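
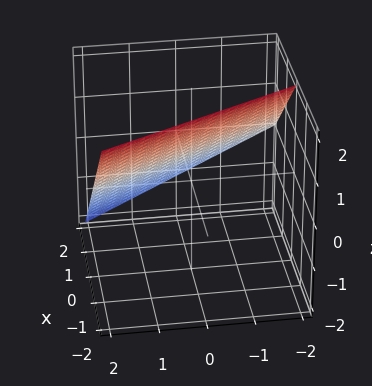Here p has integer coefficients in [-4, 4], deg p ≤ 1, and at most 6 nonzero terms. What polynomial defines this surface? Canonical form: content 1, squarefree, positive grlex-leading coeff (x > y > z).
2*x + y + 2*z - 2

First, degree: the surface is flat (a plane), so deg p = 1.
Next, from the visible intercepts: it crosses the x-axis at the gridline x = 1; one y-axis crossing is at y = 2; it crosses the z-axis at the gridline z = 1.
Finally, the integer polynomial consistent with all of this is the stated p.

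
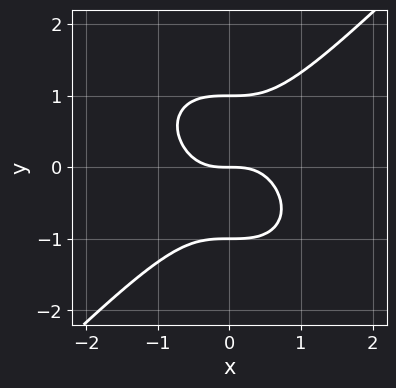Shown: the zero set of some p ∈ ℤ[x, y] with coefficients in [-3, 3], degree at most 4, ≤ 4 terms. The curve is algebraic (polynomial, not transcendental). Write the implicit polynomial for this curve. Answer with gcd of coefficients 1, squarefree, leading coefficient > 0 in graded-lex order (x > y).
x^3 - y^3 + y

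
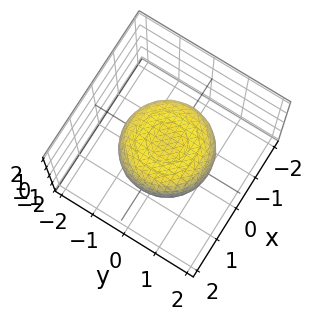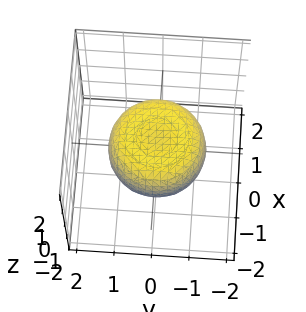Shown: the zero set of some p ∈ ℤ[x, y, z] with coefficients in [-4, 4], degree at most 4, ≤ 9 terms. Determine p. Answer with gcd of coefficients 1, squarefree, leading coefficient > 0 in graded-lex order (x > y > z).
x^4 + 2*x^2*y^2 + y^4 - x^2 - y^2 + 2*z^2 - 1

First, the degree is 4 — a generic line meets the surface in up to 4 points.
Next, by symmetry, every cross-section ⟂ z is a circle, so x, y appear only via x² + y².
Then, from the visible intercepts: a circular section at z = 0 has radius between 1 and 2.
Finally, solving for integer coefficients yields p as stated.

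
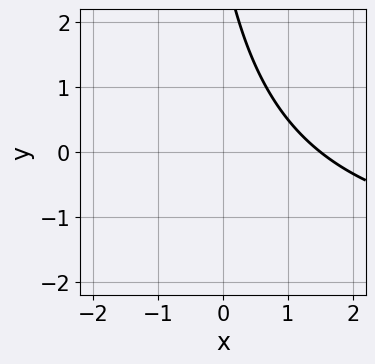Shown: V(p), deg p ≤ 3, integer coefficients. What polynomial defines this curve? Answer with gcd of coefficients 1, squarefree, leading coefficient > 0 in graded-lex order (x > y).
x*y + 2*x + y - 3

First, deg p = 2. No degree-1 curve has this shape.
Next, checking where it meets the axes: no y-intercept at any integer in the box.
Finally, these observations pin down the coefficients.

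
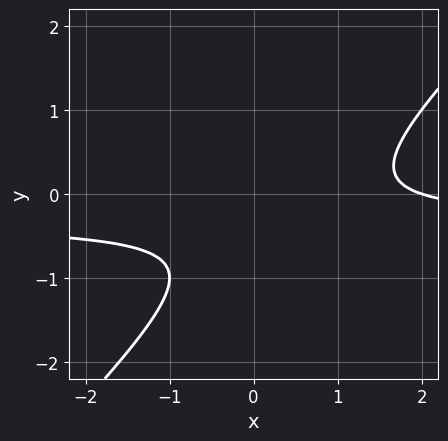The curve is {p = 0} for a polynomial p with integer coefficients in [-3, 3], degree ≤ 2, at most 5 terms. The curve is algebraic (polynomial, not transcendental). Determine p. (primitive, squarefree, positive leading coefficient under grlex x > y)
(a) deg p = 2. The shape is more complex than any degree-1 curve.
(b) From the visible intercepts: one x-axis crossing is at x = 2; the curve avoids every integer y-axis point in the box.
(c) Solving for integer coefficients yields p as stated.

3*x*y - 3*y^2 + x - 3*y - 2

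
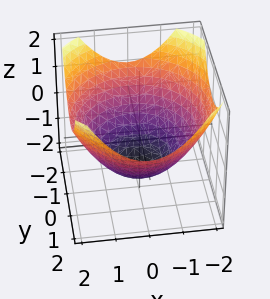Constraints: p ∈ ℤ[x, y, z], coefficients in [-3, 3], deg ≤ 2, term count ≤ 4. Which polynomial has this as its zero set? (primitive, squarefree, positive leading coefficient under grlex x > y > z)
1. Degree: the shape is more complex than any degree-1 surface, so deg p = 2.
2. Symmetry: the surface is invariant under rotation about z: p = q(x² + y², z).
3. Checking where it meets the axes: a circular section at z = 0 has radius between 1 and 2.
4. These observations pin down the coefficients.

x^2 + y^2 - 2*z - 3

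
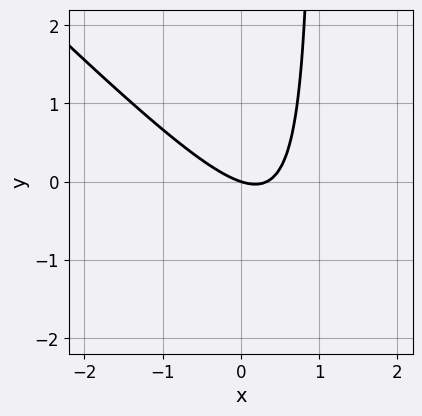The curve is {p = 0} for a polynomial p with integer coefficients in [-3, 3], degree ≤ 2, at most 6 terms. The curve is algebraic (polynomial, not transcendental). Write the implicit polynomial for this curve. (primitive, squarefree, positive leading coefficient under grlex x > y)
3*x^2 + 3*x*y - x - 3*y

First, the degree is 2 — the shape is more complex than any degree-1 curve.
Then, from the axis intercepts and sections: it crosses the y-axis at the gridline y = 0; one x-axis crossing is at x = 0.
Finally, the integer polynomial consistent with all of this is the stated p.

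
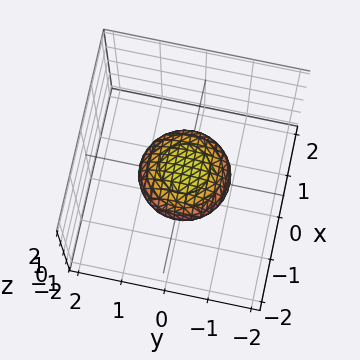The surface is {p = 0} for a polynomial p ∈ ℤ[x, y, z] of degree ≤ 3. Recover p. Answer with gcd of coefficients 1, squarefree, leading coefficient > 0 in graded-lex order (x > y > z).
First, degree: no degree-1 surface has this shape, so deg p = 2.
Then, symmetries: the z-axis is an axis of rotation, so x and y enter only as x² + y².
Next, observable constraints: the x-axis gridline crossings are at x ∈ {-1, 1}; a circular section at z = 0 has radius exactly 1.
Finally, together with the visible shape, these determine p as stated. Check: (0, -1, 0) on the y-axis lies on the surface, and p(0, -1, 0) = 0. ✓

x^2 + y^2 + 2*z^2 - 1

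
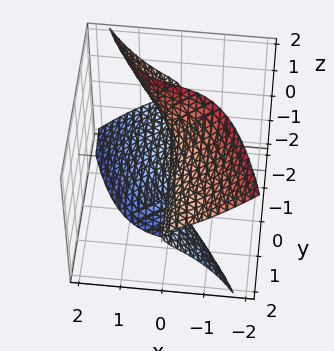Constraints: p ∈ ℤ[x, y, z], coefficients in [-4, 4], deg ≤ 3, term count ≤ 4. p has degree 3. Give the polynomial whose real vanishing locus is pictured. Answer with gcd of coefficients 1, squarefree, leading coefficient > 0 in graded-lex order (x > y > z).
3*x^3 + 3*y*z^2 + z^3 + 3*x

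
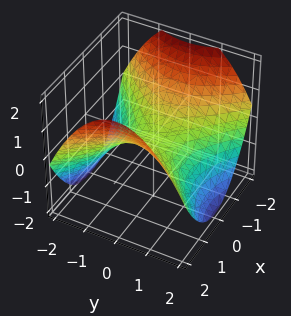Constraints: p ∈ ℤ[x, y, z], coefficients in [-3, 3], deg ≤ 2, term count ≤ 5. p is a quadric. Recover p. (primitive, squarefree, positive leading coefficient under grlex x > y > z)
x^2 - y^2 - 2*z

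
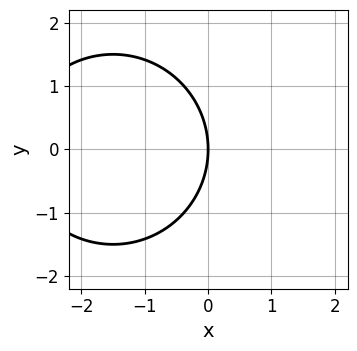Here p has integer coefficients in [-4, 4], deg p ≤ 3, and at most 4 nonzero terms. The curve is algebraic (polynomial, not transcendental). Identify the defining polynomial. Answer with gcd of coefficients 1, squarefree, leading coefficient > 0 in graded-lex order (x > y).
(a) deg p = 2.
(b) Symmetries: mirror symmetry y ↦ −y ⇒ only even powers of y.
(c) Observable constraints: it crosses the x-axis at the gridline x = 0; it crosses the y-axis at the gridline y = 0.
(d) Fitting integer coefficients to these (and the overall shape) gives p.

x^2 + y^2 + 3*x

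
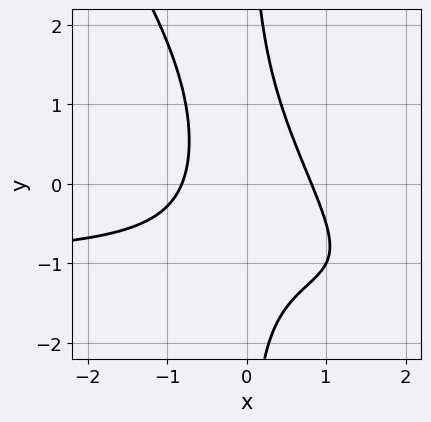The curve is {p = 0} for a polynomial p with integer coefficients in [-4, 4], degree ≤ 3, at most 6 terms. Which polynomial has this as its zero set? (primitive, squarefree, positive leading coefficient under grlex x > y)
3*x^2*y + 2*x*y^2 + 3*x^2 - 2

(a) The degree is 3 — a generic line meets the curve in up to 3 points.
(b) Reading off the gridlines: it misses every integer gridline on the y-axis.
(c) These observations pin down the coefficients.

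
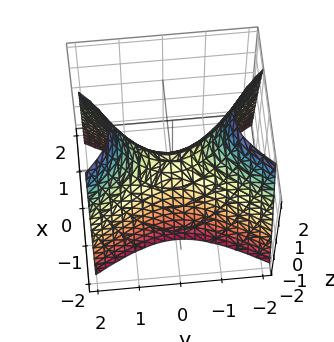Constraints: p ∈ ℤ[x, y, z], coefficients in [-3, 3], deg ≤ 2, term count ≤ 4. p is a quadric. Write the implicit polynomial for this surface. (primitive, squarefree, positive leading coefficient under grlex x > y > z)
2*x^2 - y^2 + z

1. deg p = 2. A hyperbolic paraboloid; a quadric.
2. Symmetries: mirror symmetry x ↦ −x ⇒ only even powers of x; it's symmetric under y → −y, forcing even powers of y.
3. Against the integer gridlines: it crosses the z-axis at the gridline z = 0; it crosses the y-axis at the gridline y = 0.
4. The integer polynomial consistent with all of this is the stated p.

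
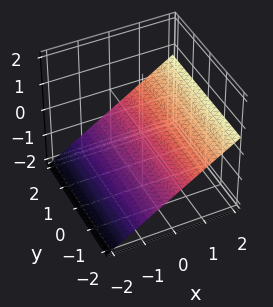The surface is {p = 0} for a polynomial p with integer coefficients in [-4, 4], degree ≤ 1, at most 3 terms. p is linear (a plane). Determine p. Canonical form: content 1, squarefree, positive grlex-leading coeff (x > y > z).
deg p = 1. The surface is flat (a plane).
Observable constraints: the surface avoids every integer y-axis point in the box; it crosses the x-axis at the gridline x = 1.
Assembling these constraints gives the stated polynomial.

2*x - 3*z - 2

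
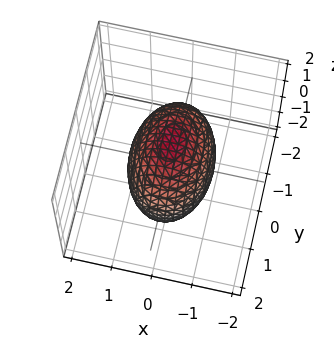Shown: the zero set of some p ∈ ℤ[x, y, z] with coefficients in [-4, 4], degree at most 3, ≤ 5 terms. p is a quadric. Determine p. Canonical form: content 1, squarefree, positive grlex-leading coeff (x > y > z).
2*x^2 + y^2 + z^2 - 2

First, degree: bounded and convex; a quadric, so deg p = 2.
Next, symmetries: it's symmetric under y → −y, forcing even powers of y; the z ↦ −z reflection is a symmetry, so z appears only in even powers; the x ↦ −x reflection is a symmetry, so x appears only in even powers.
Then, checking where it meets the axes: among the integer gridlines, it crosses the x-axis at x ∈ {-1, 1}.
Finally, together with the visible shape, these determine p as stated.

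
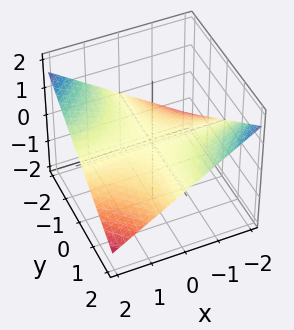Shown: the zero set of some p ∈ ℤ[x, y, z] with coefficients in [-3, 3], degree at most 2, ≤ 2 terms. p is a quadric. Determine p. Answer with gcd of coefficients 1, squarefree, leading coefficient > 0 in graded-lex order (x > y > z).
(a) The degree is 2 — a saddle surface; a quadric.
(b) Checking where it meets the axes: the visible x-axis segment lies entirely on the surface; it crosses the z-axis at the gridline z = 0.
(c) Together with the visible shape, these determine p as stated.

x*y + 3*z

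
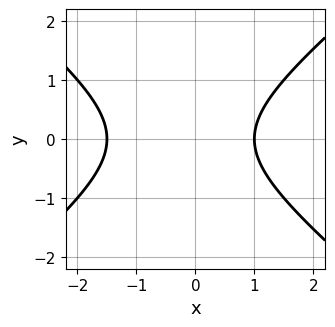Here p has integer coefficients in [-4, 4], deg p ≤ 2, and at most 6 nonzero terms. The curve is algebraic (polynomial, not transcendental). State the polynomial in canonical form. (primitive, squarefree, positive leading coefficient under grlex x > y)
2*x^2 - 3*y^2 + x - 3

(a) deg p = 2. No degree-1 curve has this shape.
(b) Symmetries: the y ↦ −y reflection is a symmetry, so y appears only in even powers.
(c) From the visible intercepts: it meets the x-axis at x = 1 (among the integer gridlines); the curve avoids every integer y-axis point in the box.
(d) Together with the visible shape, these determine p as stated.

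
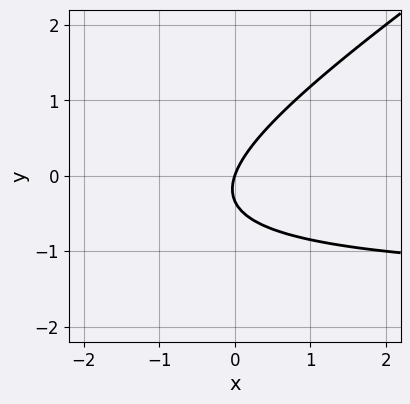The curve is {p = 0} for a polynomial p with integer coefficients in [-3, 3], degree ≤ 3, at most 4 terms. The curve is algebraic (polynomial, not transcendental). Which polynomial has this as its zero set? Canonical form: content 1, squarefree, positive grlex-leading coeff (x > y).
2*x*y - 3*y^2 + 3*x - y

1. deg p = 2. The shape is more complex than any degree-1 curve.
2. Observable constraints: it crosses the y-axis at the gridline y = 0; it crosses the x-axis at the gridline x = 0.
3. Matching integer coefficients to the picture gives p.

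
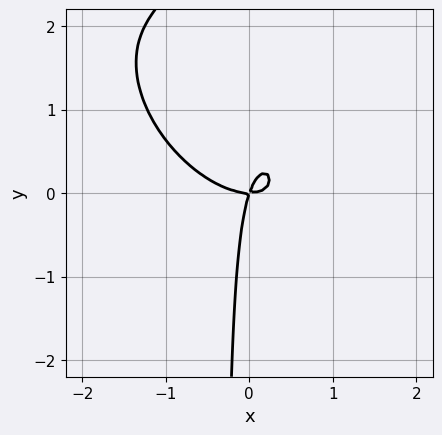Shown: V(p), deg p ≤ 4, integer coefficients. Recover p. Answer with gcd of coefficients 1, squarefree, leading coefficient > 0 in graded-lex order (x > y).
3*x^3 + 3*x^2*y + 3*x*y^2 - 3*x*y + y^2

deg p = 3.
Reading off the gridlines: it crosses the x-axis at the gridline x = 0; it meets the y-axis at y = 0 (among the integer gridlines).
Fitting integer coefficients to these (and the overall shape) gives p.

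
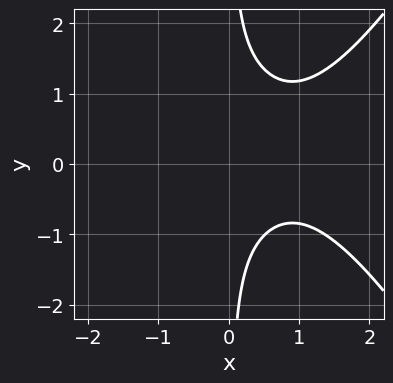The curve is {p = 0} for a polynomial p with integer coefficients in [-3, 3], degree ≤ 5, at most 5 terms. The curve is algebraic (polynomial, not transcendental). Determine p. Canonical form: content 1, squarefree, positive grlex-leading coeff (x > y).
Degree: the shape is more complex than any degree-3 curve, so deg p = 4.
From the visible intercepts: the curve avoids every integer x-axis point in the box; no y-intercept at any integer in the box.
Matching integer coefficients to the picture gives p.

x^4 - 3*x*y^2 + x*y + 2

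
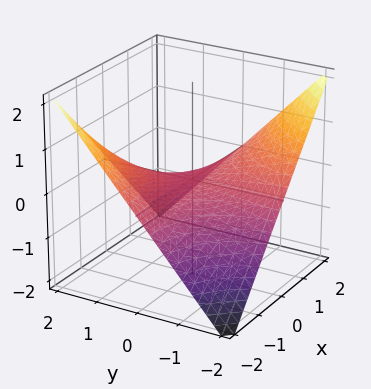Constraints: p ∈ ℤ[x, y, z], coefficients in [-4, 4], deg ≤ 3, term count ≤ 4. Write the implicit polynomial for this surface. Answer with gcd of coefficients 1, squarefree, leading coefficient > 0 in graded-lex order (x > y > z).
x*y + 2*z

(a) The degree is 2 — a hyperbolic paraboloid; a quadric.
(b) Checking where it meets the axes: the visible x-axis segment lies entirely on the surface; one z-axis crossing is at z = 0; the visible y-axis segment lies entirely on the surface.
(c) Fitting integer coefficients to these (and the overall shape) gives p.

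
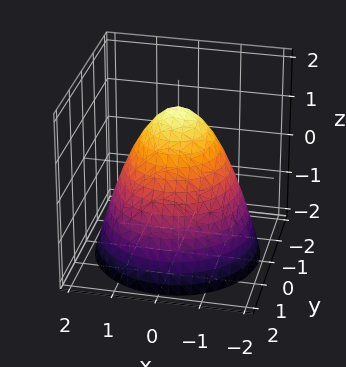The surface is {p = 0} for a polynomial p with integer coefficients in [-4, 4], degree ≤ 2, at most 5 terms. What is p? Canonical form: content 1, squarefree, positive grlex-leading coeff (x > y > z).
2*x^2 + 2*y^2 + 2*z - 3

First, deg p = 2. The shape is more complex than any degree-1 surface.
Then, symmetry: every cross-section ⟂ z is a circle, so x, y appear only via x² + y².
Next, reading off the gridlines: a circular section at z = -1 has radius between 1 and 2.
Finally, solving for integer coefficients yields p as stated.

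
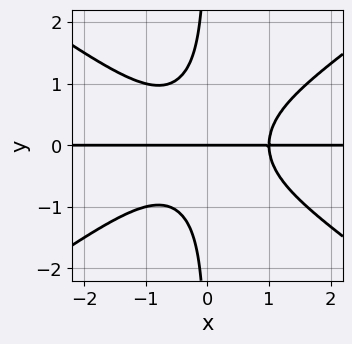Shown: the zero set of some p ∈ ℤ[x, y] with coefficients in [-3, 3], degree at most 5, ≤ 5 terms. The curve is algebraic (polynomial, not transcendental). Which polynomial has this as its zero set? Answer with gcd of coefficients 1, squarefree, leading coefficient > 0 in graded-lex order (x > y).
x^3*y - 2*x*y^3 - y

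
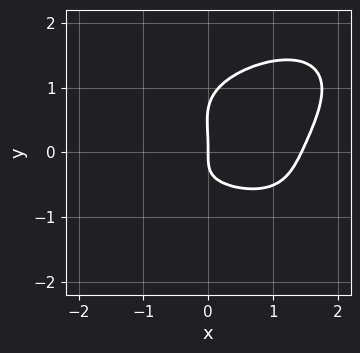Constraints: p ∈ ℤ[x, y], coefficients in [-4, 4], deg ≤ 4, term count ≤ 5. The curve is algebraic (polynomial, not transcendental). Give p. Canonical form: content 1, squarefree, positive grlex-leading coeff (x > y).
x^4 + 3*y^4 - 2*y^3 - 3*x*y - 3*x

First, the degree is 4 — no degree-3 curve has this shape.
Then, reading off the gridlines: one x-axis crossing is at x = 0; it meets the y-axis at y = 0 (among the integer gridlines).
Finally, assembling these constraints gives the stated polynomial.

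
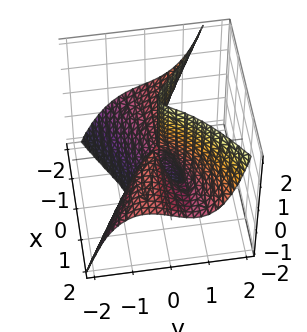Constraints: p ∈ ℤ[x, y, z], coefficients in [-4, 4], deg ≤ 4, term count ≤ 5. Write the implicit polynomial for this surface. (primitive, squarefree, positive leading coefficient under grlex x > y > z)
(a) The degree is 3 — no degree-2 surface has this shape.
(b) From the axis intercepts and sections: it crosses the y-axis at the gridline y = 0; the visible x-axis segment lies entirely on the surface.
(c) Together with the visible shape, these determine p as stated. Check: (0, 0, -2) on the z-axis lies on the surface, and p(0, 0, -2) = 0. ✓

2*x^2*z - 3*y^3 + 2*x*y - y*z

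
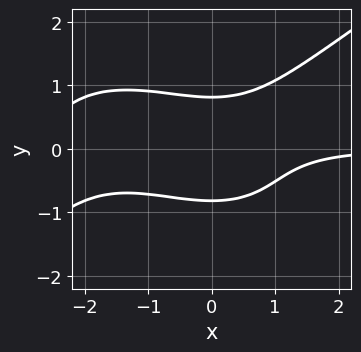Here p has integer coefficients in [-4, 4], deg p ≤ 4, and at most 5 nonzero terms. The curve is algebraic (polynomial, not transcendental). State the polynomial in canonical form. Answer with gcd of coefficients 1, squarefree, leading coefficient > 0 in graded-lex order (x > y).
x^3*y - 3*y^4 + 2*x^2*y - y^2 + 2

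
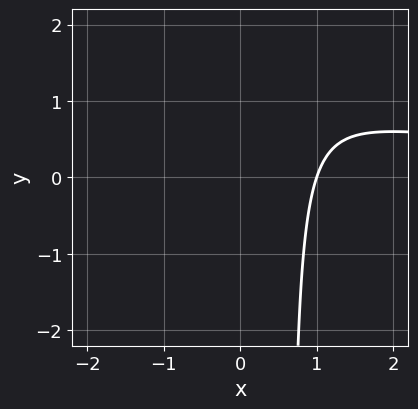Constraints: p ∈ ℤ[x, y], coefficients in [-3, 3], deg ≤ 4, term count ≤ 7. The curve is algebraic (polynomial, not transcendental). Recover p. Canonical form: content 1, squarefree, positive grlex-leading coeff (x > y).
x^2*y + x*y - 3*x - y + 3

First, degree: the shape is more complex than any degree-2 curve, so deg p = 3.
Then, against the integer gridlines: it crosses the x-axis at the gridline x = 1; the curve avoids every integer y-axis point in the box.
Finally, assembling these constraints gives the stated polynomial.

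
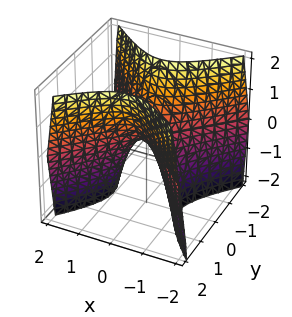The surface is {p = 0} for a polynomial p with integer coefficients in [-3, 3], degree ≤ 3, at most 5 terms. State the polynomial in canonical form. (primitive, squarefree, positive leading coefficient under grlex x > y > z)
1. The degree is 2 — a saddle surface; a quadric.
2. Symmetries: the x ↦ −x reflection is a symmetry, so x appears only in even powers; mirror symmetry y ↦ −y ⇒ only even powers of y.
3. Checking where it meets the axes: it crosses the y-axis at the gridline y = 0; it meets the z-axis at z = 0 (among the integer gridlines); one x-axis crossing is at x = 0.
4. Together with the visible shape, these determine p as stated.

2*x^2 - 2*y^2 + z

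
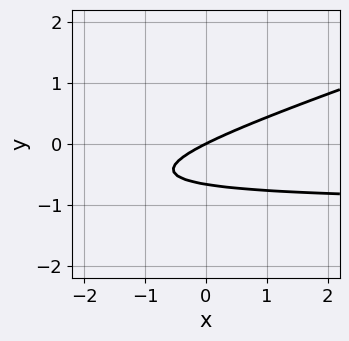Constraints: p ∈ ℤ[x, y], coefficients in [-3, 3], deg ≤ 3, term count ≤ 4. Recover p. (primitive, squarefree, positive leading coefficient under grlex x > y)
x*y - 3*y^2 + x - 2*y

1. The degree is 2 — the shape is more complex than any degree-1 curve.
2. Checking where it meets the axes: it meets the x-axis at x = 0 (among the integer gridlines); it crosses the y-axis at the gridline y = 0.
3. Putting this together gives p.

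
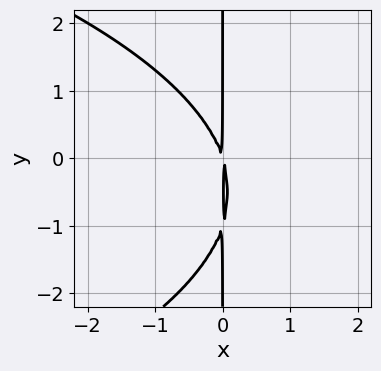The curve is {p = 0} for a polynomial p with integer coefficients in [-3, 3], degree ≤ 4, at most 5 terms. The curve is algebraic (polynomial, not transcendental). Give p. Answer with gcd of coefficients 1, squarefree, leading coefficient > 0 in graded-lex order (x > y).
x*y^2 + 3*x^2 + x*y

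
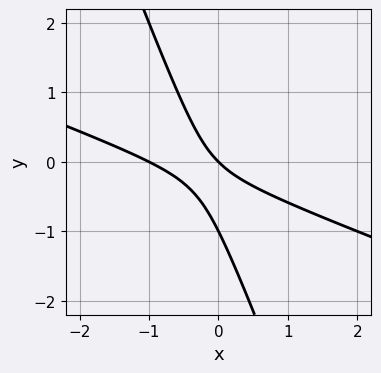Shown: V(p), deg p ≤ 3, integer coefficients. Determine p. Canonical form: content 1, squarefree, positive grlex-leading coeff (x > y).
x^2 + 3*x*y + y^2 + x + y

1. deg p = 2. The shape is more complex than any degree-1 curve.
2. Observable constraints: the y-axis gridline crossings are at y ∈ {-1, 0}; among the integer gridlines, it crosses the x-axis at x ∈ {-1, 0}.
3. Solving for integer coefficients yields p as stated.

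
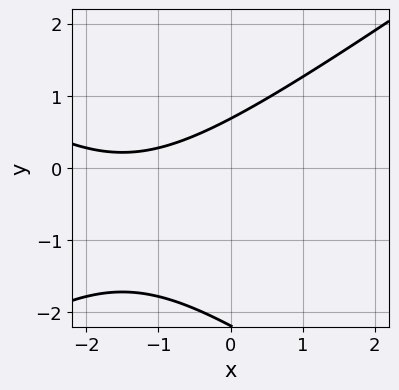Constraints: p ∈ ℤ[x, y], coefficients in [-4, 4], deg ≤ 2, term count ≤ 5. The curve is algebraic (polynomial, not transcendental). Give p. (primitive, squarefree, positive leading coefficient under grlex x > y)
The degree is 2 — a generic line meets the curve in up to 2 points.
Reading off the gridlines: it misses every integer gridline on the x-axis.
Putting this together gives p.

x^2 - 2*y^2 + 3*x - 3*y + 3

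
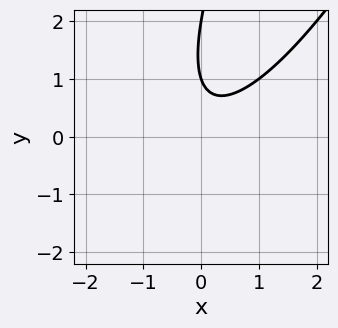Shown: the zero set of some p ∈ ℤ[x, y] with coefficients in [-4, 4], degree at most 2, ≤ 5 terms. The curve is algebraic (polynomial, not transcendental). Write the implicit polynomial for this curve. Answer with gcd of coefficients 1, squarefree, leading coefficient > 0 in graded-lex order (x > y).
First, deg p = 2. A generic line meets the curve in up to 2 points.
Next, checking where it meets the axes: no x-intercept at any integer in the box; the y-axis gridline crossings are at y ∈ {1, 2}.
Finally, solving for integer coefficients yields p as stated.

3*x^2 - 3*x*y + y^2 - 3*y + 2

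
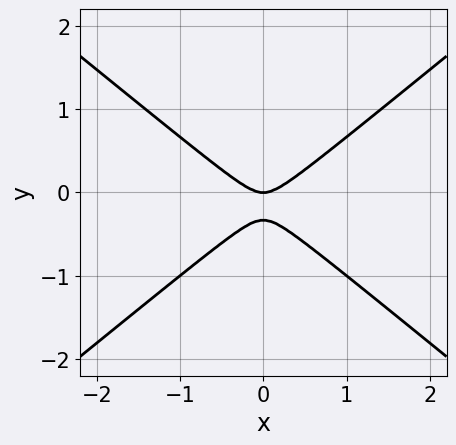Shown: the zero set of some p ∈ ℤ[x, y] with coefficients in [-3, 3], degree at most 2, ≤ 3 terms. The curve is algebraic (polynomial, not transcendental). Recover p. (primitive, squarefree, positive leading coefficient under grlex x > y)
2*x^2 - 3*y^2 - y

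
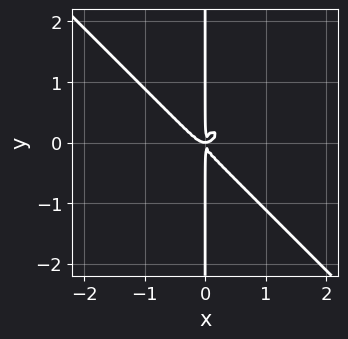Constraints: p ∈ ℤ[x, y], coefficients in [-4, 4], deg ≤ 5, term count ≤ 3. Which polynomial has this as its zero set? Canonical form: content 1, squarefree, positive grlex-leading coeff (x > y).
3*x^4 + 3*x*y^3 - x^2*y

1. The degree is 4 — a generic line meets the curve in up to 4 points.
2. Observable constraints: every point of the y-axis in the box is on the curve.
3. Putting this together gives p.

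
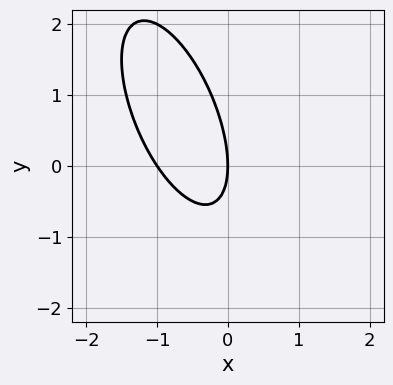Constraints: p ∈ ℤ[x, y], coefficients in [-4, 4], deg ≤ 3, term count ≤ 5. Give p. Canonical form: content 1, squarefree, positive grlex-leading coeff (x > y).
3*x^2 + 2*x*y + y^2 + 3*x

1. deg p = 2.
2. Checking where it meets the axes: the x-axis gridline crossings are at x ∈ {-1, 0}; it crosses the y-axis at the gridline y = 0.
3. Assembling these constraints gives the stated polynomial.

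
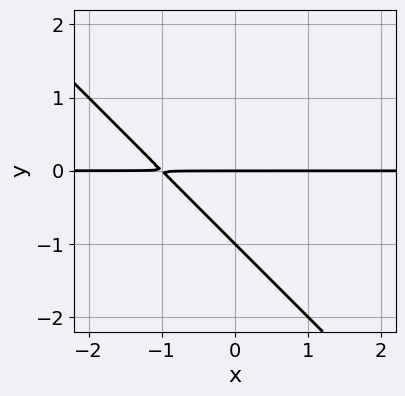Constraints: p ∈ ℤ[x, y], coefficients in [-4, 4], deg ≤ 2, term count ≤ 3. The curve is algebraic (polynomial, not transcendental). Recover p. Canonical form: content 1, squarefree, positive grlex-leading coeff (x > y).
deg p = 2. No degree-1 curve has this shape.
From the axis intercepts and sections: every point of the x-axis in the box is on the curve; the y-axis gridline crossings are at y ∈ {-1, 0}.
The integer polynomial consistent with all of this is the stated p.

x*y + y^2 + y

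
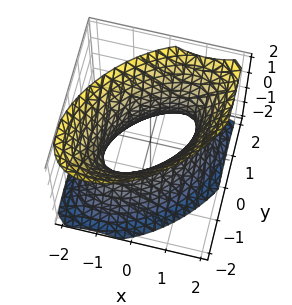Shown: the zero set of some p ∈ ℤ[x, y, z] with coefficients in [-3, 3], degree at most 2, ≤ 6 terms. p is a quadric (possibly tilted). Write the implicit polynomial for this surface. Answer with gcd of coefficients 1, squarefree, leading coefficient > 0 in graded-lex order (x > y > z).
3*x^2 - 3*x*y + 3*y^2 - 2*z^2 - 3

The degree is 2 — a generic line meets the surface in up to 2 points.
Against the integer gridlines: the surface avoids every integer z-axis point in the box; among the integer gridlines, it crosses the y-axis at y ∈ {-1, 1}; among the integer gridlines, it crosses the x-axis at x ∈ {-1, 1}.
These observations pin down the coefficients.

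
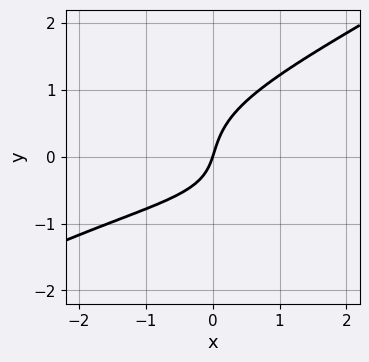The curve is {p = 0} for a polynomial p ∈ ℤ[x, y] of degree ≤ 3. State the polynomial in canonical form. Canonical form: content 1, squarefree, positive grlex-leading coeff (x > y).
x^2*y - 3*y^3 + 2*x*y + 3*x - y

(a) The degree is 3 — the shape is more complex than any degree-2 curve.
(b) Checking where it meets the axes: it meets the x-axis at x = 0 (among the integer gridlines); it crosses the y-axis at the gridline y = 0.
(c) Assembling these constraints gives the stated polynomial.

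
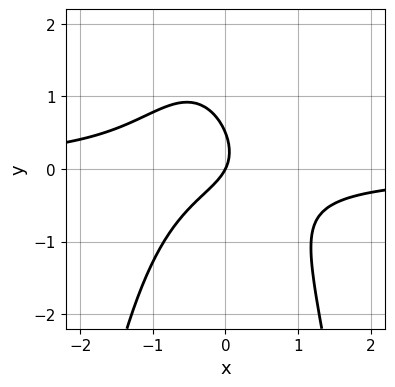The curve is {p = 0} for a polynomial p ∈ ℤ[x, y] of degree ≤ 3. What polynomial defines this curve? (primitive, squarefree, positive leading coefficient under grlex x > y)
3*x^2*y + x*y + 2*y^2 + 2*x - y

First, the degree is 3 — no degree-2 curve has this shape.
Next, checking where it meets the axes: it crosses the x-axis at the gridline x = 0; it crosses the y-axis at the gridline y = 0.
Finally, together with the visible shape, these determine p as stated.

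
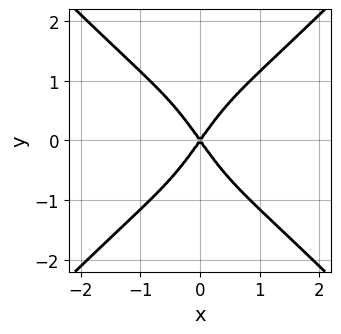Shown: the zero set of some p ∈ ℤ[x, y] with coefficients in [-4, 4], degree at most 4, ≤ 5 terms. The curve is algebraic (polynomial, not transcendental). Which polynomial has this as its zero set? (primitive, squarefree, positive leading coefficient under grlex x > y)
First, deg p = 4. A generic line meets the curve in up to 4 points.
Next, symmetries: it's symmetric under x → −x, forcing even powers of x; the y ↦ −y reflection is a symmetry, so y appears only in even powers.
Next, from the visible intercepts: it crosses the x-axis at the gridline x = 0; it meets the y-axis at y = 0 (among the integer gridlines).
Finally, assembling these constraints gives the stated polynomial.

2*x^4 - 2*x^2*y^2 + 2*x^2 - y^2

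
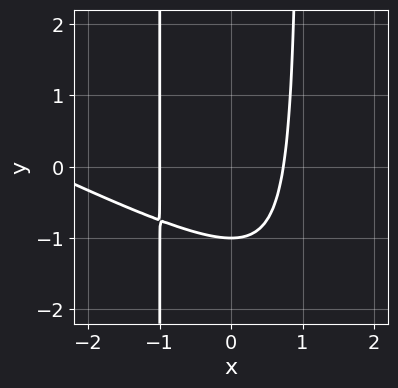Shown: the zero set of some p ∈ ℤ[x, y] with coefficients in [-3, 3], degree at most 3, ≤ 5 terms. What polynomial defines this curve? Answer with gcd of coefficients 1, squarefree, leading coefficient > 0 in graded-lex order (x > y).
Degree: the shape is more complex than any degree-2 curve, so deg p = 3.
From the axis intercepts and sections: it meets the y-axis at y = -1 (among the integer gridlines); it meets the x-axis at x = -1 (among the integer gridlines).
These observations pin down the coefficients.

x^3 + 2*x^2*y + 3*x^2 - 2*y - 2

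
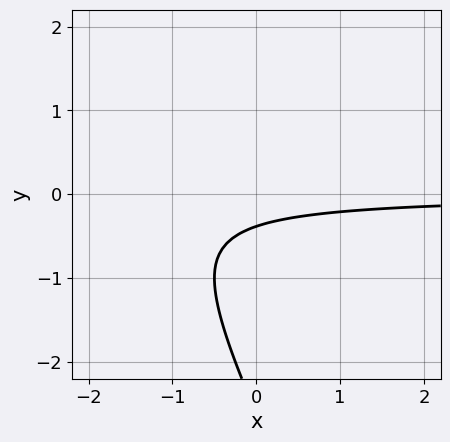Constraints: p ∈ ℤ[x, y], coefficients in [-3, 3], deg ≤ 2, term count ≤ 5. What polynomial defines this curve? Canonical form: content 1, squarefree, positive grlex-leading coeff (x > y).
2*x*y + y^2 + 3*y + 1

deg p = 2. A generic line meets the curve in up to 2 points.
Reading off the gridlines: no x-intercept at any integer in the box.
Solving for integer coefficients yields p as stated.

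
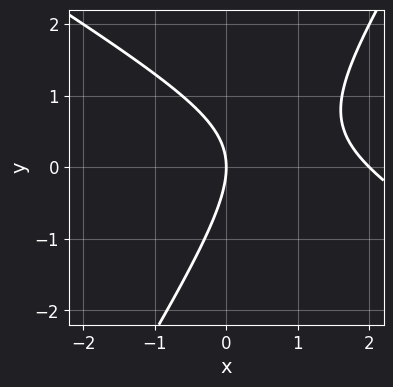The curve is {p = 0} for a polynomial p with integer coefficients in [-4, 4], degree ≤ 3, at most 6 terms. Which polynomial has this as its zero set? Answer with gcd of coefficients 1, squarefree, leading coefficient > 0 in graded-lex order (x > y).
(a) deg p = 2. The shape is more complex than any degree-1 curve.
(b) Checking where it meets the axes: the x-axis gridline crossings are at x ∈ {0, 2}; it crosses the y-axis at the gridline y = 0.
(c) The integer polynomial consistent with all of this is the stated p.

x^2 + x*y - y^2 - 2*x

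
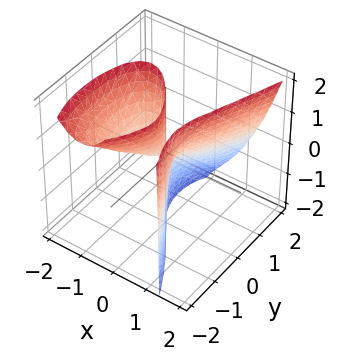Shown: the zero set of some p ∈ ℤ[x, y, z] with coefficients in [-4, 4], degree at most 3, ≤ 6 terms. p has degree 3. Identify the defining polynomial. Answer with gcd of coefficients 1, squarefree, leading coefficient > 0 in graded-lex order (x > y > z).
1. The degree is 3 — a generic line meets the surface in up to 3 points.
2. Checking where it meets the axes: every point of the z-axis in the box is on the surface; one y-axis crossing is at y = 0.
3. Together with the visible shape, these determine p as stated.

3*x^3 + x^2 - 3*x*z - 2*y^2 - 2*y*z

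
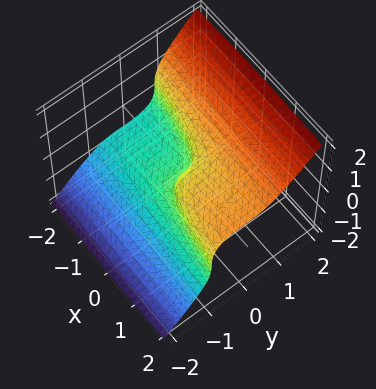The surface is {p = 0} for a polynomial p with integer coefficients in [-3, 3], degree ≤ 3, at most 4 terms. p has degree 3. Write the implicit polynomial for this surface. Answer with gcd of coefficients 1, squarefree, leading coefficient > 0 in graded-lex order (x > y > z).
3*y^3 - 3*z^3 + x

First, deg p = 3. A generic line meets the surface in up to 3 points.
Next, against the integer gridlines: it meets the z-axis at z = 0 (among the integer gridlines); one x-axis crossing is at x = 0.
Finally, solving for integer coefficients yields p as stated.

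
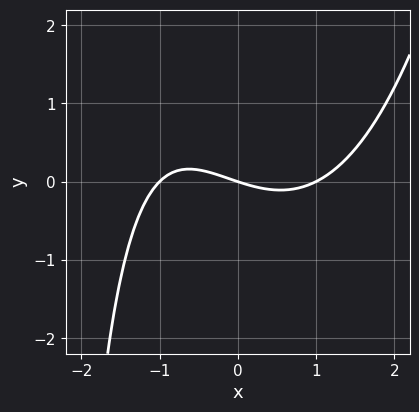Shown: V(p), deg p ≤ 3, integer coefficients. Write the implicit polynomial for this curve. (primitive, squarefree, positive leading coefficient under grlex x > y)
x^3 - x*y - x - 3*y

1. deg p = 3. A generic line meets the curve in up to 3 points.
2. Reading off the gridlines: the x-axis gridline crossings are at x ∈ {-1, 0, 1}; one y-axis crossing is at y = 0.
3. Solving for integer coefficients yields p as stated.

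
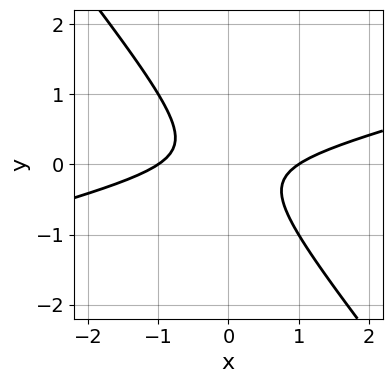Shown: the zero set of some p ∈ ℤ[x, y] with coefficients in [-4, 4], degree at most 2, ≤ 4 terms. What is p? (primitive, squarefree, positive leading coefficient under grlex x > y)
(a) The degree is 2 — the shape is more complex than any degree-1 curve.
(b) From the axis intercepts and sections: the curve avoids every integer y-axis point in the box; among the integer gridlines, it crosses the x-axis at x ∈ {-1, 1}.
(c) Matching integer coefficients to the picture gives p.

x^2 - 3*x*y - 3*y^2 - 1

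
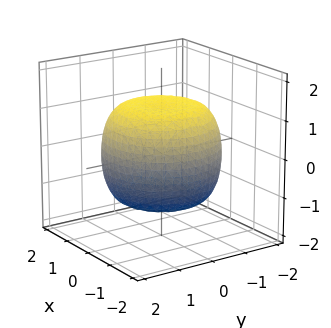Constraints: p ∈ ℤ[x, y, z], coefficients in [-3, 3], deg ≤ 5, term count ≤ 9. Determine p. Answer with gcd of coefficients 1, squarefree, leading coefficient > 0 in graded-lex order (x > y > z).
Degree: a generic line meets the surface in up to 4 points, so deg p = 4.
Symmetries: rotational symmetry about the z-axis ⇒ p depends on x, y only through x² + y².
Reading off the gridlines: a circular section at z = 1 has radius between 1 and 2.
Putting this together gives p.

x^4 + 2*x^2*y^2 + y^4 - x^2 - y^2 + 2*z^2 - 3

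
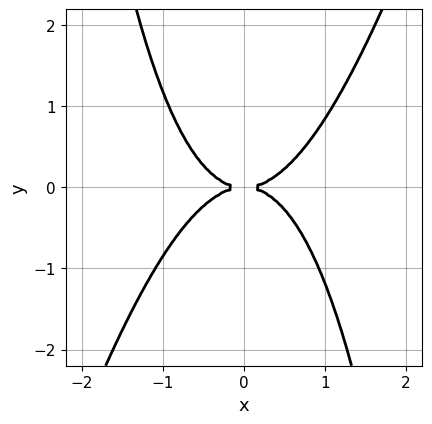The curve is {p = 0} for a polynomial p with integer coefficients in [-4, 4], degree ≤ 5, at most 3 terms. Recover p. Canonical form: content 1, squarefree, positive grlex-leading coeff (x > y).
The degree is 4 — no degree-3 curve has this shape.
Observable constraints: one x-axis crossing is at x = 0; it crosses the y-axis at the gridline y = 0.
Assembling these constraints gives the stated polynomial.

3*x^4 - x^3*y - 3*y^2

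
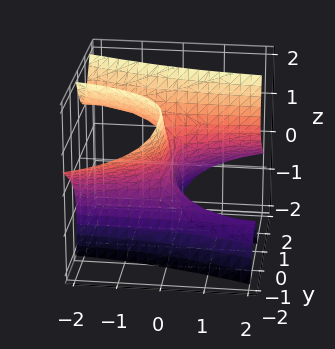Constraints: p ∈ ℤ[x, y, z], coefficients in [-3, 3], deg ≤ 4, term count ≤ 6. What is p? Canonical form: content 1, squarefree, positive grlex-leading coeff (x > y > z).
(a) The degree is 3 — the shape is more complex than any degree-2 surface.
(b) From the visible intercepts: it crosses the y-axis at the gridline y = 0; it crosses the x-axis at the gridline x = 0; one z-axis crossing is at z = 0.
(c) The integer polynomial consistent with all of this is the stated p.

3*x*y*z + 2*y^3 + 3*y^2*z - z^3 - 2*x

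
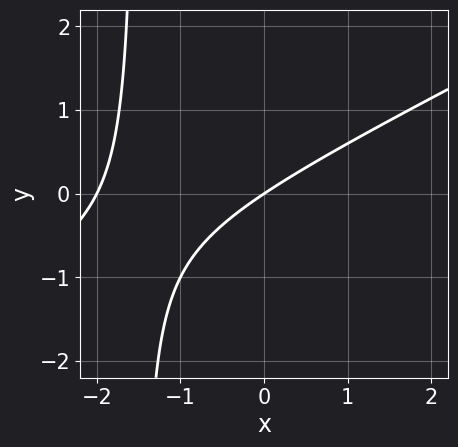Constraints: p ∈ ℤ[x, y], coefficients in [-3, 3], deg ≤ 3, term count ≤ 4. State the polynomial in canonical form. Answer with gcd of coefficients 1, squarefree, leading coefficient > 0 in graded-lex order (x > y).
x^2 - 2*x*y + 2*x - 3*y

(a) Degree: no degree-1 curve has this shape, so deg p = 2.
(b) Reading off the gridlines: among the integer gridlines, it crosses the x-axis at x ∈ {-2, 0}; one y-axis crossing is at y = 0.
(c) Putting this together gives p.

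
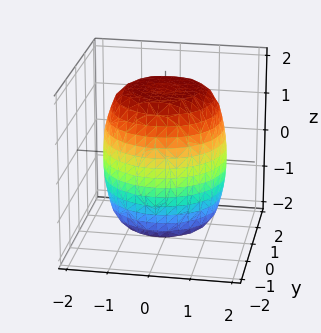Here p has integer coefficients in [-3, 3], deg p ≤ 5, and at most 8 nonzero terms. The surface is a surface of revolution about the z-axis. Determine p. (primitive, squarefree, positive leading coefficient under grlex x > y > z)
1. The degree is 4 — the shape is more complex than any degree-3 surface.
2. By symmetry, the z-axis is an axis of rotation, so x and y enter only as x² + y².
3. From the axis intercepts and sections: a circular section at z = 1 has radius between 1 and 2.
4. The integer polynomial consistent with all of this is the stated p.

x^4 + 2*x^2*y^2 + y^4 - x^2 - y^2 + z^2 - 3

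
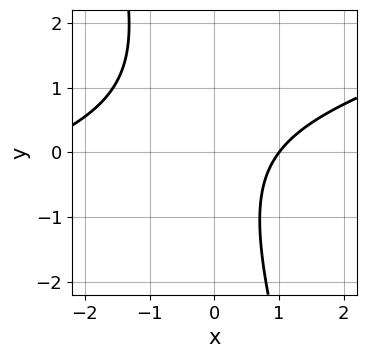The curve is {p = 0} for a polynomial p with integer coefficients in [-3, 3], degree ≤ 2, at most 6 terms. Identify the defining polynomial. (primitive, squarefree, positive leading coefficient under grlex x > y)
Degree: a generic line meets the curve in up to 2 points, so deg p = 2.
From the visible intercepts: it crosses the x-axis at the gridline x = 1; it misses every integer gridline on the y-axis.
These observations pin down the coefficients.

x^2 - 3*x*y - y^2 + 2*x - 3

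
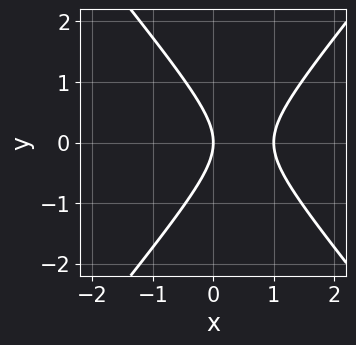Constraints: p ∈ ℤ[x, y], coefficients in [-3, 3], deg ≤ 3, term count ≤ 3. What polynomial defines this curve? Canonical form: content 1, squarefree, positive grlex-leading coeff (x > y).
1. deg p = 2. The shape is more complex than any degree-1 curve.
2. Symmetries: it's symmetric under y → −y, forcing even powers of y.
3. Reading off the gridlines: among the integer gridlines, it crosses the x-axis at x ∈ {0, 1}; it crosses the y-axis at the gridline y = 0.
4. Matching integer coefficients to the picture gives p.

3*x^2 - 2*y^2 - 3*x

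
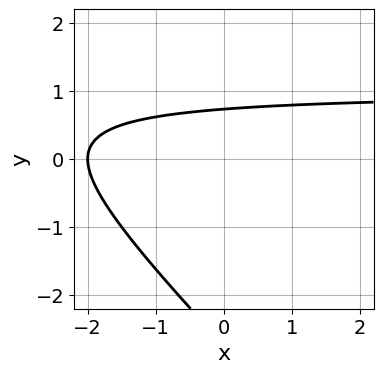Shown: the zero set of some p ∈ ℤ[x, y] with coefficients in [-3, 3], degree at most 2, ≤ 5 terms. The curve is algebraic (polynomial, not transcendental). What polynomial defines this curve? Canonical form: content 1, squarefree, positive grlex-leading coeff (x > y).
x*y + y^2 - x + 2*y - 2

1. deg p = 2. The shape is more complex than any degree-1 curve.
2. From the axis intercepts and sections: one x-axis crossing is at x = -2.
3. Matching integer coefficients to the picture gives p.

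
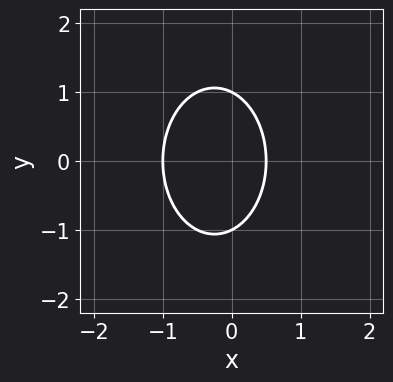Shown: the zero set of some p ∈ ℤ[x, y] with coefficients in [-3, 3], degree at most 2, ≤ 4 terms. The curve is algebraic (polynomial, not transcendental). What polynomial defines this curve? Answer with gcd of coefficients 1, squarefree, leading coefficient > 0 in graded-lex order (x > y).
2*x^2 + y^2 + x - 1

(a) Degree: no degree-1 curve has this shape, so deg p = 2.
(b) Symmetries: it's symmetric under y → −y, forcing even powers of y.
(c) Reading off the gridlines: the y-axis gridline crossings are at y ∈ {-1, 1}; one x-axis crossing is at x = -1.
(d) The integer polynomial consistent with all of this is the stated p.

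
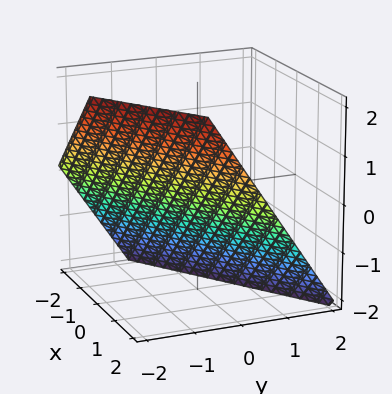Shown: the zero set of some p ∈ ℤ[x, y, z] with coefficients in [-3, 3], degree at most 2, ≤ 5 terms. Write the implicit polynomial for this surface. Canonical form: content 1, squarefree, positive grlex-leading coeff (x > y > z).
deg p = 1. The surface is flat (a plane).
Against the integer gridlines: it crosses the z-axis at the gridline z = -1; one x-axis crossing is at x = 1.
The integer polynomial consistent with all of this is the stated p.

2*x - 3*y - 2*z - 2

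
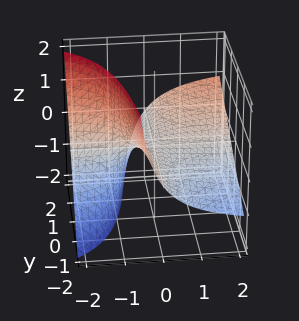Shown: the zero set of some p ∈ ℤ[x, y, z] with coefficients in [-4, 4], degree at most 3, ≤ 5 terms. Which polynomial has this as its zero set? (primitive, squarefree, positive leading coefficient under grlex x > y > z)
2*x*y - 3*x*z - 3*z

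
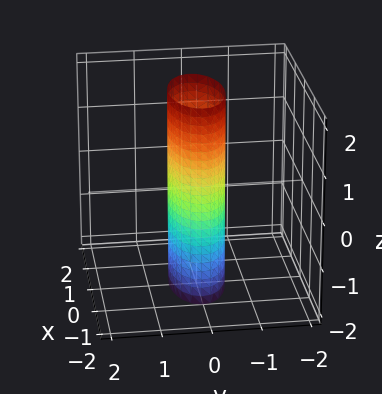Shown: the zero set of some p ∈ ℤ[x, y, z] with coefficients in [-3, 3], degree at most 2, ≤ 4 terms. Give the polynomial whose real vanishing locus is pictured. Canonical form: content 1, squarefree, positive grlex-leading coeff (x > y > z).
x^2 + 3*y^2 - 1

1. Degree: constant cross-section along one axis; a quadric, so deg p = 2.
2. Symmetries: the x ↦ −x reflection is a symmetry, so x appears only in even powers; it's symmetric under z → −z, forcing even powers of z; it's symmetric under y → −y, forcing even powers of y.
3. Against the integer gridlines: among the integer gridlines, it crosses the x-axis at x ∈ {-1, 1}; no z-intercept at any integer in the box.
4. The integer polynomial consistent with all of this is the stated p.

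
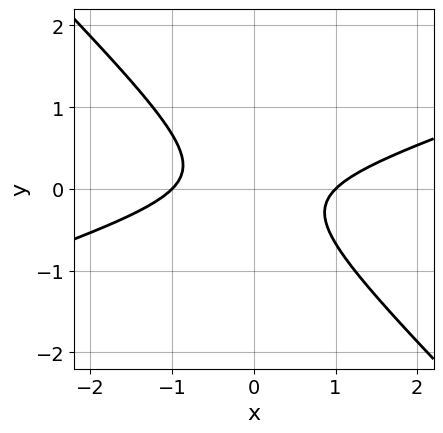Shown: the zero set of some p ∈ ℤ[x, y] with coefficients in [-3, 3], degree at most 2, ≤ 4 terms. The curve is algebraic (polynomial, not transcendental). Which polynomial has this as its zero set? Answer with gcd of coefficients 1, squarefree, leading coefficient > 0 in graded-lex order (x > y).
deg p = 2. No degree-1 curve has this shape.
Against the integer gridlines: the curve avoids every integer y-axis point in the box; among the integer gridlines, it crosses the x-axis at x ∈ {-1, 1}.
The integer polynomial consistent with all of this is the stated p.

x^2 - 2*x*y - 3*y^2 - 1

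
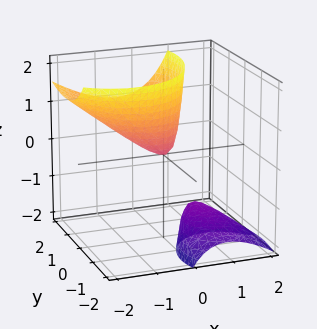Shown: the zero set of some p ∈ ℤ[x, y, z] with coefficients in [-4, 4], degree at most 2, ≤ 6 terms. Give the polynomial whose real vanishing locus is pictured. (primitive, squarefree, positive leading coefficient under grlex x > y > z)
First, the picture has 2 separate pieces. They look like related sheets of one shape, so recover p as a whole.
Next, degree: the shape is more complex than any degree-1 surface, so deg p = 2.
Next, reading off the gridlines: it meets the x-axis at x = 0 (among the integer gridlines); one z-axis crossing is at z = 0; it meets the y-axis at y = 0 (among the integer gridlines).
Finally, putting this together gives p.

3*x^2 + 3*x*z + 2*y^2 - 3*y*z - 2*z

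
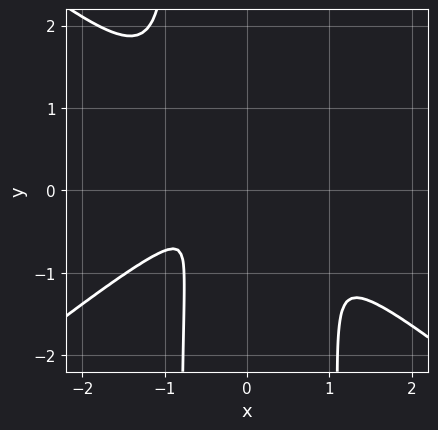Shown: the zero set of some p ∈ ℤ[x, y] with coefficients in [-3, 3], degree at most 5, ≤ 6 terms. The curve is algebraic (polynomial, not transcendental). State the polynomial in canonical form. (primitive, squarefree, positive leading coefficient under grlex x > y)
2*x^4 - 3*x^2*y^2 + 2*x^2*y + x*y^2 + 3*y^2

1. The degree is 4 — no degree-3 curve has this shape.
2. The integer polynomial consistent with all of this is the stated p.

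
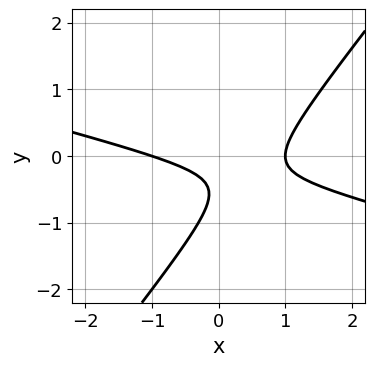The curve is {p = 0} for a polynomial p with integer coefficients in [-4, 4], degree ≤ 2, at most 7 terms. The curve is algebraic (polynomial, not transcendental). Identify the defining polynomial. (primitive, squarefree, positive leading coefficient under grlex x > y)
First, the degree is 2 — the shape is more complex than any degree-1 curve.
Next, against the integer gridlines: the curve avoids every integer y-axis point in the box; among the integer gridlines, it crosses the x-axis at x ∈ {-1, 1}.
Finally, matching integer coefficients to the picture gives p.

x^2 + 3*x*y - 3*y^2 - 3*y - 1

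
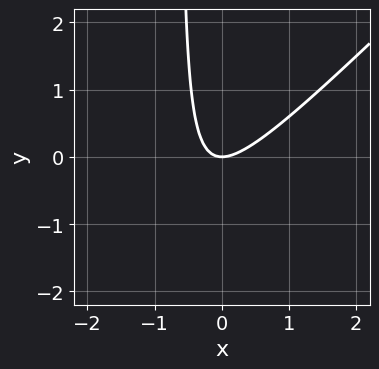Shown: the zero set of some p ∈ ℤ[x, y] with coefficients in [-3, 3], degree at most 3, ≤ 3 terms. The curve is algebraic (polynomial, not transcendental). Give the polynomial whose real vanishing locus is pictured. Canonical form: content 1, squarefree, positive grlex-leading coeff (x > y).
deg p = 2. The shape is more complex than any degree-1 curve.
Observable constraints: it crosses the y-axis at the gridline y = 0; it crosses the x-axis at the gridline x = 0.
The integer polynomial consistent with all of this is the stated p.

3*x^2 - 3*x*y - 2*y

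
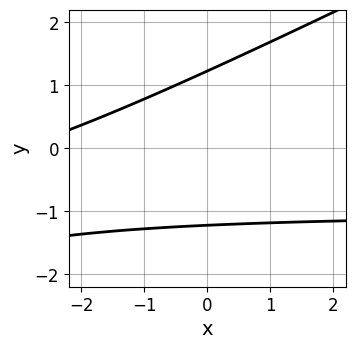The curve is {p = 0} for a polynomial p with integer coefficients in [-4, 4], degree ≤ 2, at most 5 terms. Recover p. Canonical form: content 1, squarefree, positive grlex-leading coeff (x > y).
Degree: a generic line meets the curve in up to 2 points, so deg p = 2.
Against the integer gridlines: it misses every integer gridline on the x-axis.
These observations pin down the coefficients.

x*y - 2*y^2 + x + 3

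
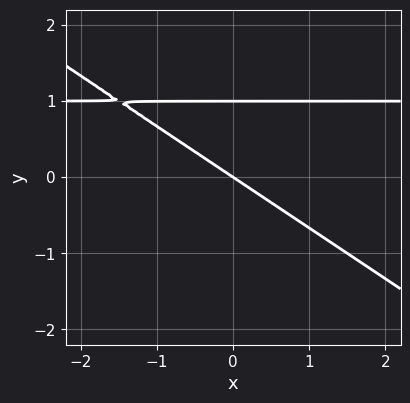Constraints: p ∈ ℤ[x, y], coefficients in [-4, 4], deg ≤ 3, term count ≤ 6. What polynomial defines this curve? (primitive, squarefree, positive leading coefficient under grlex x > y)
deg p = 2.
Reading off the gridlines: among the integer gridlines, it crosses the y-axis at y ∈ {0, 1}; one x-axis crossing is at x = 0.
Putting this together gives p.

2*x*y + 3*y^2 - 2*x - 3*y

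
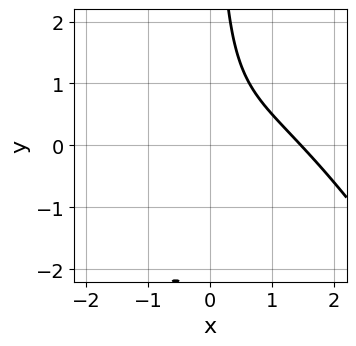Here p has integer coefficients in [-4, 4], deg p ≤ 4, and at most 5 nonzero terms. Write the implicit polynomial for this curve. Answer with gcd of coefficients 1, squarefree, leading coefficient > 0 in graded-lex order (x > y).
2*x^3 + x^2*y - 2*x^2 + 3*x*y - 2

1. Degree: a generic line meets the curve in up to 3 points, so deg p = 3.
2. From the axis intercepts and sections: it misses every integer gridline on the y-axis.
3. Solving for integer coefficients yields p as stated.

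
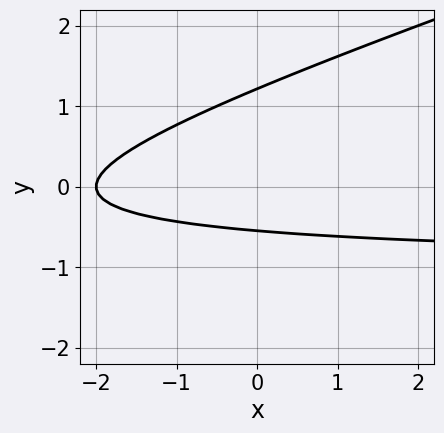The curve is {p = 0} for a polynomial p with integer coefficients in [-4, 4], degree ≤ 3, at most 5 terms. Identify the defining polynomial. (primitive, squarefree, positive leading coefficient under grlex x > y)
x*y - 3*y^2 + x + 2*y + 2

First, the degree is 2 — no degree-1 curve has this shape.
Next, from the visible intercepts: one x-axis crossing is at x = -2.
Finally, matching integer coefficients to the picture gives p.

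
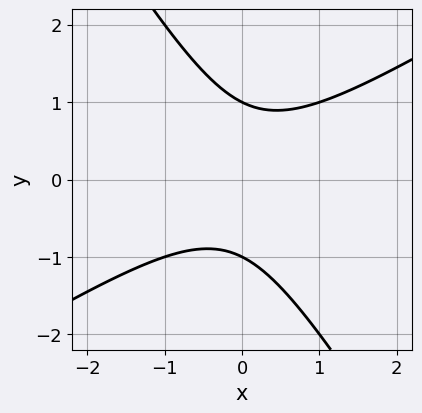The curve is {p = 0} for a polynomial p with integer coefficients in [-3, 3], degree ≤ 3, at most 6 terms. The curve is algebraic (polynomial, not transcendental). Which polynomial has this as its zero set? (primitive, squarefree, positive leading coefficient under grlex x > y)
x^2 - x*y - y^2 + 1

(a) Degree: a generic line meets the curve in up to 2 points, so deg p = 2.
(b) From the axis intercepts and sections: no x-intercept at any integer in the box; the y-axis gridline crossings are at y ∈ {-1, 1}.
(c) The integer polynomial consistent with all of this is the stated p.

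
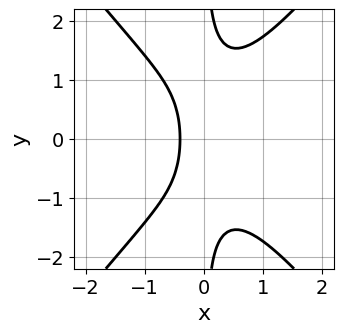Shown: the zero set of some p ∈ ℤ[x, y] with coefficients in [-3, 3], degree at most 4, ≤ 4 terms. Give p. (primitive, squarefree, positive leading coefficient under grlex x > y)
3*x^3 - 2*x*y^2 + 2*x + 1

1. Degree: a generic line meets the curve in up to 3 points, so deg p = 3.
2. Symmetries: mirror symmetry y ↦ −y ⇒ only even powers of y.
3. Observable constraints: the curve avoids every integer y-axis point in the box.
4. These observations pin down the coefficients.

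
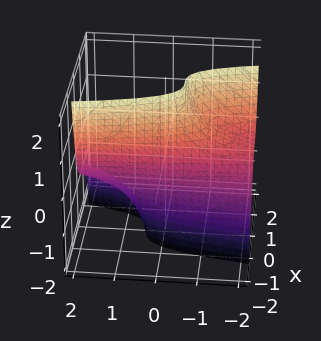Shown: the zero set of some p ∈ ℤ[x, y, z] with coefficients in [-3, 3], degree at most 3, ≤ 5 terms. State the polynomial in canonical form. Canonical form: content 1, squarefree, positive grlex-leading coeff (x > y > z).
3*x^3 + y*z + 1

Degree: no degree-2 surface has this shape, so deg p = 3.
Observable constraints: the surface avoids every integer y-axis point in the box; no z-intercept at any integer in the box.
The integer polynomial consistent with all of this is the stated p.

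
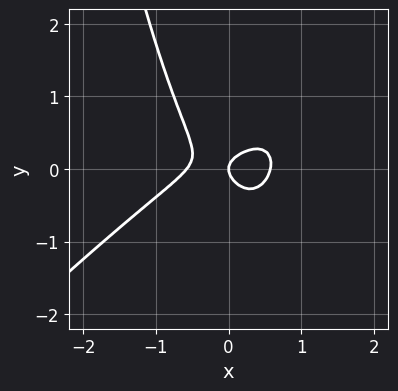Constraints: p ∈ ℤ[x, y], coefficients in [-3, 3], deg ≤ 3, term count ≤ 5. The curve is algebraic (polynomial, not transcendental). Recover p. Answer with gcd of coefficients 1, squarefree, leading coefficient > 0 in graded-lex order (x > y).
(a) The degree is 3 — the shape is more complex than any degree-2 curve.
(b) From the axis intercepts and sections: one x-axis crossing is at x = 0; it meets the y-axis at y = 0 (among the integer gridlines).
(c) Together with the visible shape, these determine p as stated.

3*x^3 - 3*x^2*y + x*y + 3*y^2 - x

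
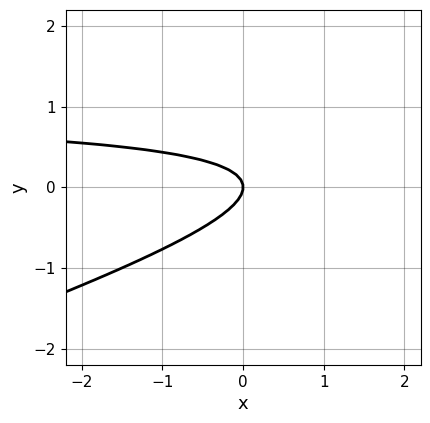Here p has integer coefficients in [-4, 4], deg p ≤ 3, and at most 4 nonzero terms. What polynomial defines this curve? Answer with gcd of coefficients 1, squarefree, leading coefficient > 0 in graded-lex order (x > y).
x*y - 3*y^2 - x

(a) Degree: the shape is more complex than any degree-1 curve, so deg p = 2.
(b) Observable constraints: it crosses the y-axis at the gridline y = 0; one x-axis crossing is at x = 0.
(c) Together with the visible shape, these determine p as stated.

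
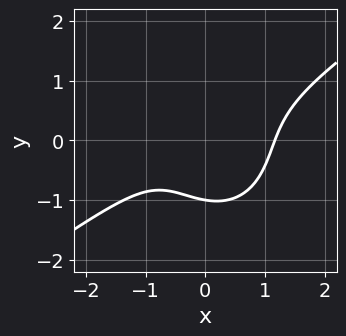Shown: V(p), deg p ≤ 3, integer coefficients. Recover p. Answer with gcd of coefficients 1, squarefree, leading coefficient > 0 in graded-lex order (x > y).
2*x^3 - 2*x^2*y - 2*y^3 - x - 2

(a) deg p = 3. A generic line meets the curve in up to 3 points.
(b) From the visible intercepts: it meets the y-axis at y = -1 (among the integer gridlines).
(c) These observations pin down the coefficients.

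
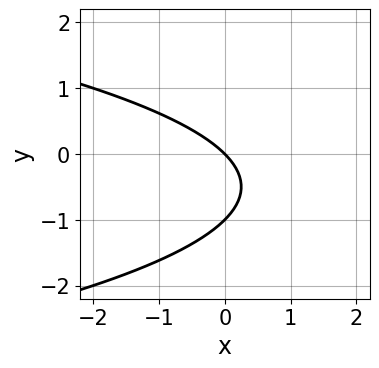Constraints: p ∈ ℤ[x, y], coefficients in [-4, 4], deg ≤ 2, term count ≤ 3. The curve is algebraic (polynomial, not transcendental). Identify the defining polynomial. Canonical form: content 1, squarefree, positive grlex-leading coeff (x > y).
(a) deg p = 2. No degree-1 curve has this shape.
(b) Checking where it meets the axes: among the integer gridlines, it crosses the y-axis at y ∈ {-1, 0}; it crosses the x-axis at the gridline x = 0.
(c) The integer polynomial consistent with all of this is the stated p.

y^2 + x + y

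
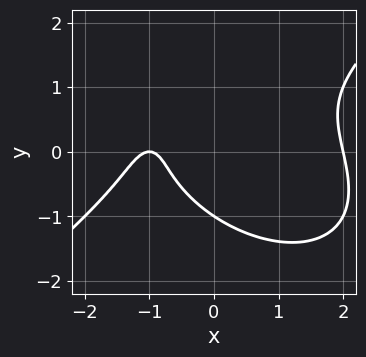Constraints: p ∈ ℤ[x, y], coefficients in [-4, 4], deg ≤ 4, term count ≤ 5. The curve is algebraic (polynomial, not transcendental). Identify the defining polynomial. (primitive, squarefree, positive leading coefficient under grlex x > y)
x^3 - 2*y^3 + x*y - 3*x - 2

1. The degree is 3 — the shape is more complex than any degree-2 curve.
2. From the visible intercepts: it meets the y-axis at y = -1 (among the integer gridlines); the x-axis gridline crossings are at x ∈ {-1, 2}.
3. Putting this together gives p.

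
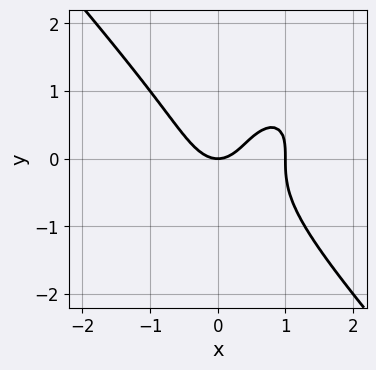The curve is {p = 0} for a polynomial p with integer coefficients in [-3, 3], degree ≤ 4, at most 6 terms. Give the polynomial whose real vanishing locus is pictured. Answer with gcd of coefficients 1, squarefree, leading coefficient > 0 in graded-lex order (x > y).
3*x^3 + 2*y^3 - 3*x^2 - 2*x*y + 2*y

Degree: no degree-2 curve has this shape, so deg p = 3.
Against the integer gridlines: one y-axis crossing is at y = 0; the x-axis gridline crossings are at x ∈ {0, 1}.
Putting this together gives p.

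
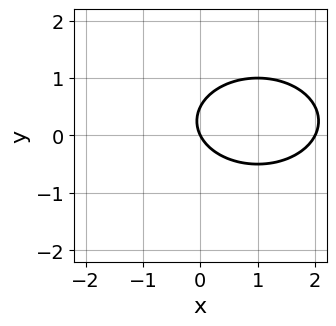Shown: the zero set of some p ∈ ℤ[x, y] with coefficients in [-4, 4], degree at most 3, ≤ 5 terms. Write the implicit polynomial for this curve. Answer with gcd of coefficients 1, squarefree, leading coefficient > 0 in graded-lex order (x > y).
x^2 + 2*y^2 - 2*x - y

1. The degree is 2 — the shape is more complex than any degree-1 curve.
2. Reading off the gridlines: it crosses the y-axis at the gridline y = 0; the x-axis gridline crossings are at x ∈ {0, 2}.
3. Assembling these constraints gives the stated polynomial.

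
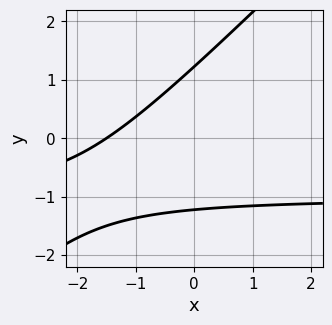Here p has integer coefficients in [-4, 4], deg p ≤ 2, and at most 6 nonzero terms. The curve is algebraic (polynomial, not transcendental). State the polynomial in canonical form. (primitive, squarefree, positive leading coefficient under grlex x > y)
1. Degree: a generic line meets the curve in up to 2 points, so deg p = 2.
2. Putting this together gives p.

2*x*y - 2*y^2 + 2*x + 3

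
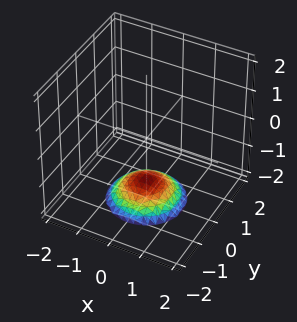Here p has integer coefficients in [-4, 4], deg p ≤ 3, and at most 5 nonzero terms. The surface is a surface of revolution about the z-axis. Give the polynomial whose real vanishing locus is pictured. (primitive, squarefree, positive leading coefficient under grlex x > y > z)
(a) deg p = 2. The shape is more complex than any degree-1 surface.
(b) Symmetries: rotational symmetry about the z-axis ⇒ p depends on x, y only through x² + y².
(c) Against the integer gridlines: it misses every integer gridline on the y-axis; no x-intercept at any integer in the box; a circular section at z = -2 has radius exactly 1.
(d) Fitting integer coefficients to these (and the overall shape) gives p.

x^2 + y^2 + 2*z + 3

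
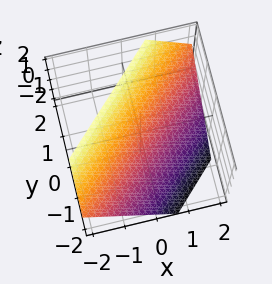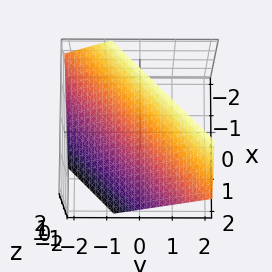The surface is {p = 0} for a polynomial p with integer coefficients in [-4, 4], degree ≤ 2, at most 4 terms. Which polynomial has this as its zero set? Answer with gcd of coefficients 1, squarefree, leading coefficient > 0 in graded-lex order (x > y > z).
First, deg p = 1. The surface is flat (a plane).
Finally, solving for integer coefficients yields p as stated.

3*x - 3*y + 3*z - 2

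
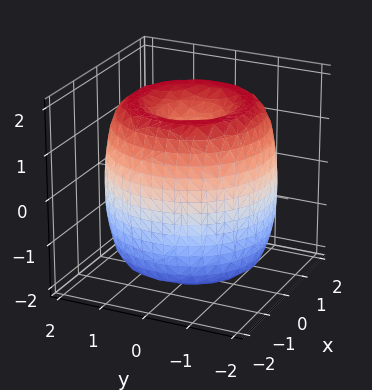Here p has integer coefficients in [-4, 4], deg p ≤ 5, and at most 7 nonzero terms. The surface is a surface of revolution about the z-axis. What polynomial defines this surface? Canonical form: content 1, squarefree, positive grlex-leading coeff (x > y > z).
x^4 + 2*x^2*y^2 + y^4 - 3*x^2 - 3*y^2 + z^2 - 1

(a) Degree: no degree-3 surface has this shape, so deg p = 4.
(b) By symmetry, the z-axis is an axis of rotation, so x and y enter only as x² + y².
(c) From the axis intercepts and sections: a circular section at z = 1 has radius between 1 and 2; among the integer gridlines, it crosses the z-axis at z ∈ {-1, 1}.
(d) The integer polynomial consistent with all of this is the stated p.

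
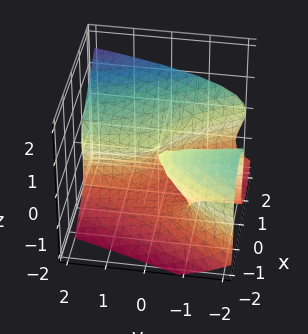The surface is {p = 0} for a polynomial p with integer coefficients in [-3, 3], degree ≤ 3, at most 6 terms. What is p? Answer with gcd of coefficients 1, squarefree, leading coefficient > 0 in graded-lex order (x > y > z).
x^3 - 2*z^3 + 2*x*y - 3*z^2

1. Degree: a generic line meets the surface in up to 3 points, so deg p = 3.
2. Observable constraints: the visible y-axis segment lies entirely on the surface; it meets the x-axis at x = 0 (among the integer gridlines).
3. Assembling these constraints gives the stated polynomial.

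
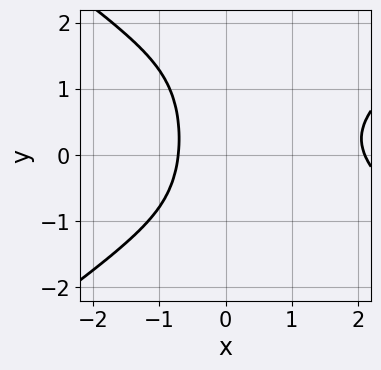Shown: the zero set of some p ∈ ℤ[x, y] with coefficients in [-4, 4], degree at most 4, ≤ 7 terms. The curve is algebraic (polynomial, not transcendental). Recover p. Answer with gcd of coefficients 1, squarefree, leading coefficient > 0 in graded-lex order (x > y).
x^4 - 2*x^2*y^2 - 2*x^3 + x^2*y - 1

First, degree: a generic line meets the curve in up to 4 points, so deg p = 4.
Next, from the visible intercepts: it misses every integer gridline on the y-axis.
Finally, matching integer coefficients to the picture gives p.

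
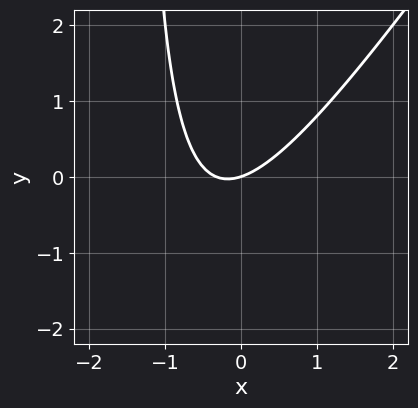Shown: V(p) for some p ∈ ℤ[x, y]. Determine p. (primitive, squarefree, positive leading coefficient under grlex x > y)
3*x^2 - 2*x*y + x - 3*y

(a) Degree: no degree-1 curve has this shape, so deg p = 2.
(b) Reading off the gridlines: it meets the x-axis at x = 0 (among the integer gridlines); it meets the y-axis at y = 0 (among the integer gridlines).
(c) These observations pin down the coefficients.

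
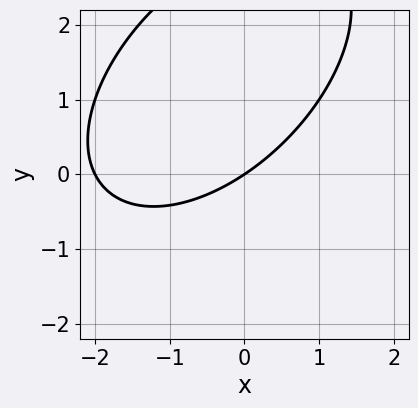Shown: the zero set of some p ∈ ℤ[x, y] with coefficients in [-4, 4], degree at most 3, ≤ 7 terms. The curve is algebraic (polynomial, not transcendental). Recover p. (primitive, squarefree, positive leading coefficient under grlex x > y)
x^2 - x*y + y^2 + 2*x - 3*y

The degree is 2 — no degree-1 curve has this shape.
From the axis intercepts and sections: among the integer gridlines, it crosses the x-axis at x ∈ {-2, 0}; one y-axis crossing is at y = 0.
Putting this together gives p.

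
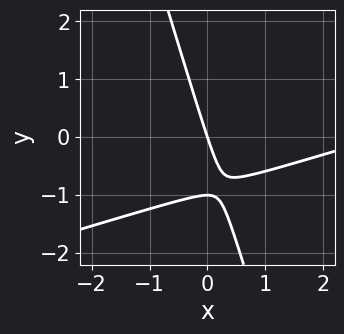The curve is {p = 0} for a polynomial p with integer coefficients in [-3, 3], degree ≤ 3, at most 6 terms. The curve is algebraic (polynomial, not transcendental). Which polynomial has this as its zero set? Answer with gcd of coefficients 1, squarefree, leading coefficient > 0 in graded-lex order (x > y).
deg p = 2.
From the axis intercepts and sections: the y-axis gridline crossings are at y ∈ {-1, 0}; it crosses the x-axis at the gridline x = 0.
Matching integer coefficients to the picture gives p.

x^2 - 3*x*y - y^2 - 3*x - y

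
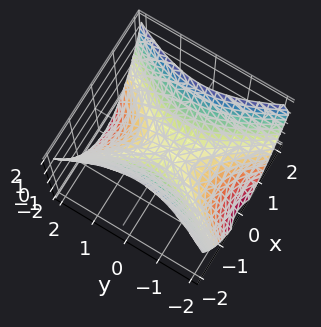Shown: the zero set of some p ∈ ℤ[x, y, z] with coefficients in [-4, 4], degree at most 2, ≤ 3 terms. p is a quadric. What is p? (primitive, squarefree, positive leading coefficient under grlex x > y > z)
2*x^2 - y^2 - 2*z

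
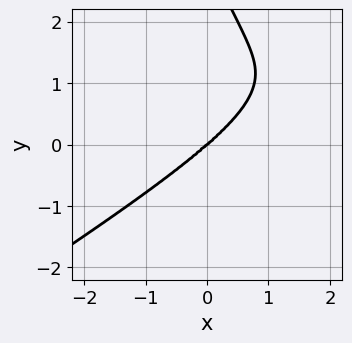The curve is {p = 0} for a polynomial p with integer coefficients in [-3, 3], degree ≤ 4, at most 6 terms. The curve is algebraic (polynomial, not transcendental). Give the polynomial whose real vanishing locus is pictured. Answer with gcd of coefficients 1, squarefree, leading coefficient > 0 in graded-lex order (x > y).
(a) Degree: no degree-3 curve has this shape, so deg p = 4.
(b) Against the integer gridlines: it crosses the y-axis at the gridline y = 0; it crosses the x-axis at the gridline x = 0.
(c) Fitting integer coefficients to these (and the overall shape) gives p.

x^3*y - 2*x*y^3 - y^4 - 2*x^3 + 3*y^3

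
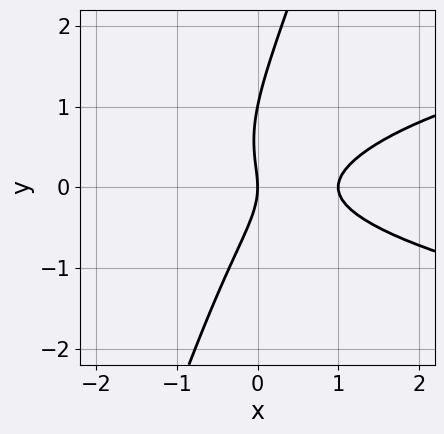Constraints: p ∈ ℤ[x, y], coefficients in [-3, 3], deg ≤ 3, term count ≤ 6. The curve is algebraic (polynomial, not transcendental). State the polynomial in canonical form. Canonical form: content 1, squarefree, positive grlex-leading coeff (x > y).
3*x*y^2 - y^3 - 2*x^2 + y^2 + 2*x

First, deg p = 3.
Then, from the axis intercepts and sections: among the integer gridlines, it crosses the y-axis at y ∈ {0, 1}; among the integer gridlines, it crosses the x-axis at x ∈ {0, 1}.
Finally, fitting integer coefficients to these (and the overall shape) gives p.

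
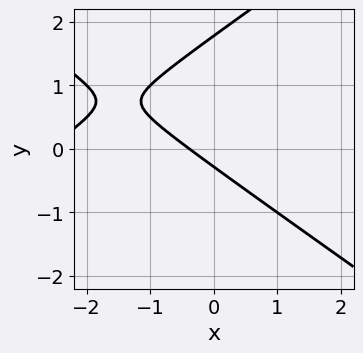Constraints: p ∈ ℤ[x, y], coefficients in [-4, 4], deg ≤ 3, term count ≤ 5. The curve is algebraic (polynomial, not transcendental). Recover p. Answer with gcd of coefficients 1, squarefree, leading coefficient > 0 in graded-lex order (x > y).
deg p = 2.
Matching integer coefficients to the picture gives p.

x^2 - 2*y^2 + 3*x + 3*y + 1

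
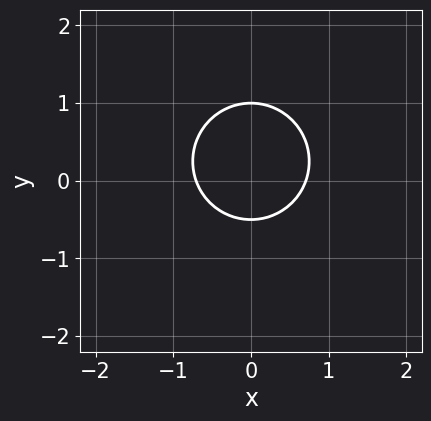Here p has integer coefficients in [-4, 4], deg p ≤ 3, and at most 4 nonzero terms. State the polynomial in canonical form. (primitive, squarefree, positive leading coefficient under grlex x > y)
(a) Degree: no degree-1 curve has this shape, so deg p = 2.
(b) Symmetries: mirror symmetry x ↦ −x ⇒ only even powers of x.
(c) Reading off the gridlines: it crosses the y-axis at the gridline y = 1.
(d) Together with the visible shape, these determine p as stated.

2*x^2 + 2*y^2 - y - 1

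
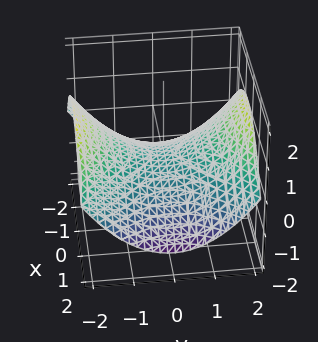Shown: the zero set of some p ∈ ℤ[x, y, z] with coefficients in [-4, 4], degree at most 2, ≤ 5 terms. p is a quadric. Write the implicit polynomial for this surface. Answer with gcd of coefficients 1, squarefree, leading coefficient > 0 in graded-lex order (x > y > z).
x^2 - y^2 + 3*z

First, degree: a hyperbolic paraboloid; a quadric, so deg p = 2.
Next, symmetries: the x ↦ −x reflection is a symmetry, so x appears only in even powers; the y ↦ −y reflection is a symmetry, so y appears only in even powers.
Next, checking where it meets the axes: it crosses the z-axis at the gridline z = 0; it crosses the y-axis at the gridline y = 0.
Finally, fitting integer coefficients to these (and the overall shape) gives p.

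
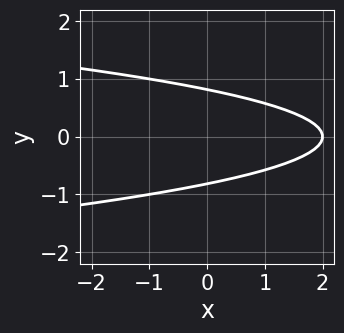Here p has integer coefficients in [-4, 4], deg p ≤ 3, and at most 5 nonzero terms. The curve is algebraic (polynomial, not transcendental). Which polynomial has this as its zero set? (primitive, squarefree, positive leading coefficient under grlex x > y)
3*y^2 + x - 2

(a) Degree: a generic line meets the curve in up to 2 points, so deg p = 2.
(b) Symmetries: it's symmetric under y → −y, forcing even powers of y.
(c) From the axis intercepts and sections: it crosses the x-axis at the gridline x = 2.
(d) Matching integer coefficients to the picture gives p.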